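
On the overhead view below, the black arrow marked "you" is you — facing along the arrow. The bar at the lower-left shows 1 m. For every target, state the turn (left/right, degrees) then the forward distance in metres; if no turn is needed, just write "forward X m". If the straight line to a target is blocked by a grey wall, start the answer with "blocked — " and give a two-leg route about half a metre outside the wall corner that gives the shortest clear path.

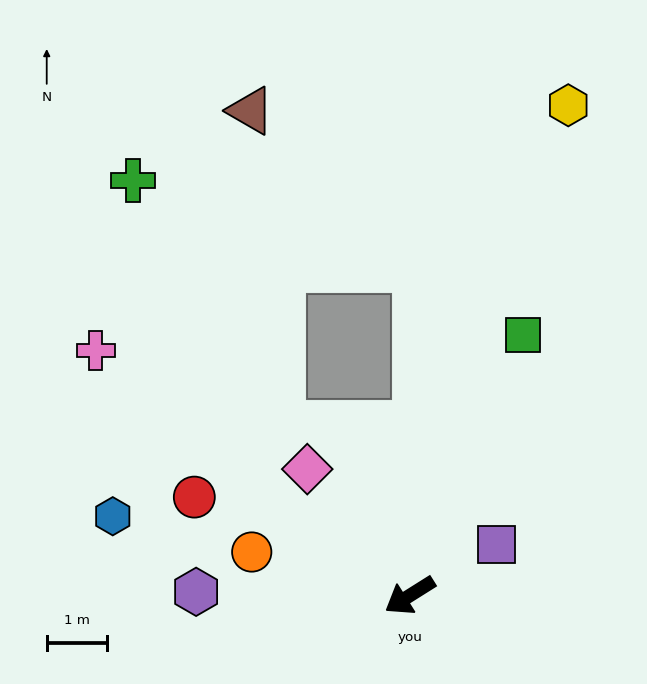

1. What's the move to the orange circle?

turn right 48°, forward 2.7 m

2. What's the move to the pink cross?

turn right 70°, forward 6.7 m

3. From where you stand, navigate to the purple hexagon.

turn right 33°, forward 3.6 m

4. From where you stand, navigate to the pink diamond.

turn right 83°, forward 2.7 m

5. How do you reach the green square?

turn right 146°, forward 4.7 m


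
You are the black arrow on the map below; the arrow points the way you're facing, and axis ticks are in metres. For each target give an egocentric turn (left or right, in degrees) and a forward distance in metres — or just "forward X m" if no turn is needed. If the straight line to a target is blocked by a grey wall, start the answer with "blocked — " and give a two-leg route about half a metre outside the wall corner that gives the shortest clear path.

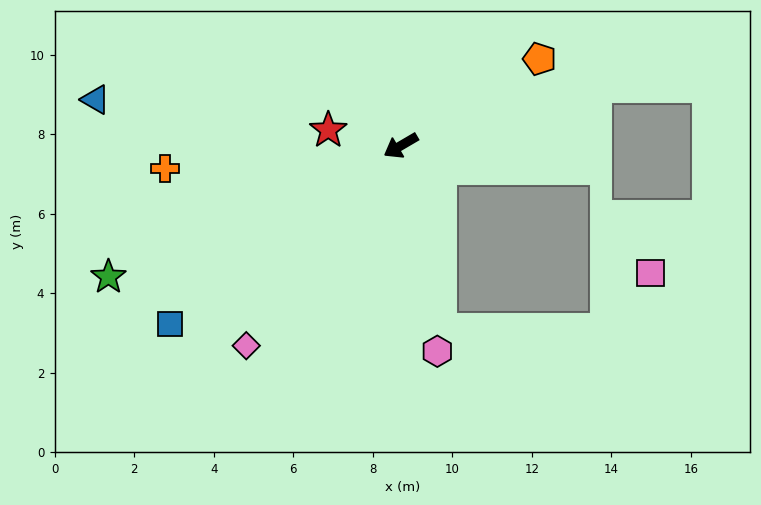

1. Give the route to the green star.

turn right 6°, forward 8.1 m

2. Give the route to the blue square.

turn left 7°, forward 7.3 m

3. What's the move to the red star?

turn right 43°, forward 1.9 m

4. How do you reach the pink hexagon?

turn left 70°, forward 5.3 m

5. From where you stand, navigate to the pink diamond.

turn left 22°, forward 6.4 m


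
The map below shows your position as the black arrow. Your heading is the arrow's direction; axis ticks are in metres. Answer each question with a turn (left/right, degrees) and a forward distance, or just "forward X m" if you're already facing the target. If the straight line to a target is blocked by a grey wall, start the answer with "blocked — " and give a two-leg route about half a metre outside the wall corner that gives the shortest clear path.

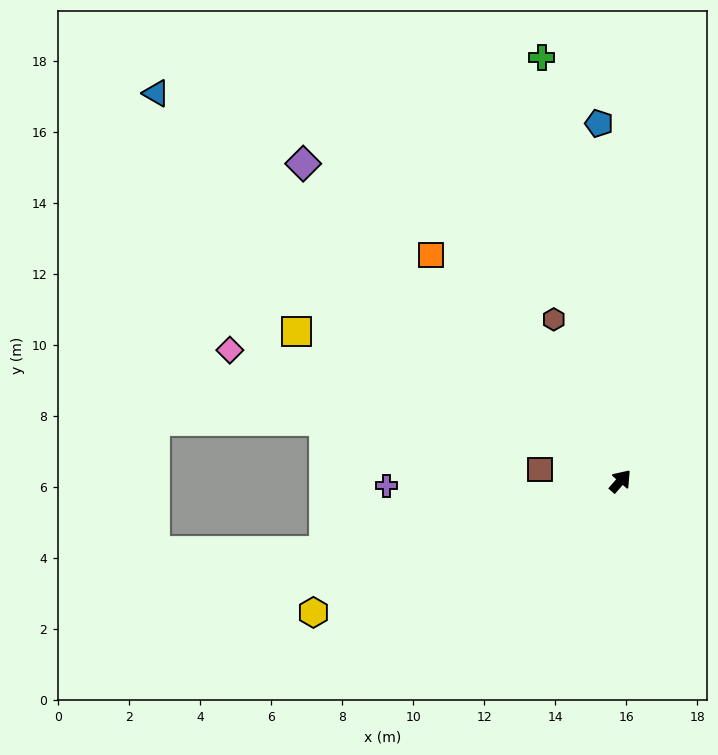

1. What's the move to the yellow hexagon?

turn left 154°, forward 9.4 m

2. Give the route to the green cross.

turn left 52°, forward 12.1 m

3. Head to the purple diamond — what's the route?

turn left 86°, forward 12.6 m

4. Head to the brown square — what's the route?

turn left 123°, forward 2.3 m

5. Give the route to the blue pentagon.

turn left 45°, forward 10.1 m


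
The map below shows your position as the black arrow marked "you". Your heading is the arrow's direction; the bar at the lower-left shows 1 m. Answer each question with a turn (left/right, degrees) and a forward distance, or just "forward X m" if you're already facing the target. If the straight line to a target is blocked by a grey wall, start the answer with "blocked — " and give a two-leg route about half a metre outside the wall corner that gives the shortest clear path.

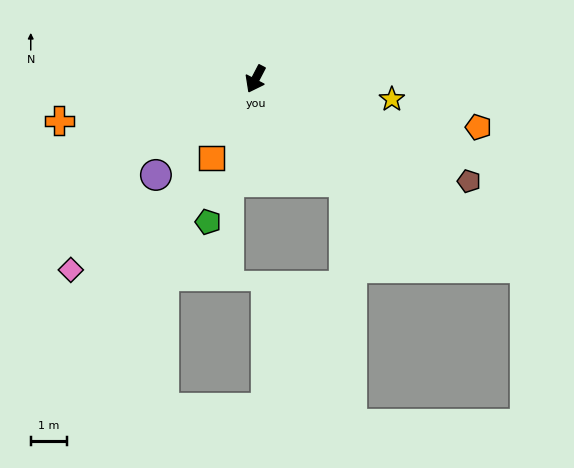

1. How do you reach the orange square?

forward 2.5 m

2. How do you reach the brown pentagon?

turn left 92°, forward 6.5 m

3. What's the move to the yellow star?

turn left 109°, forward 3.8 m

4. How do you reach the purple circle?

turn right 19°, forward 3.8 m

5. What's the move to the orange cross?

turn right 50°, forward 5.5 m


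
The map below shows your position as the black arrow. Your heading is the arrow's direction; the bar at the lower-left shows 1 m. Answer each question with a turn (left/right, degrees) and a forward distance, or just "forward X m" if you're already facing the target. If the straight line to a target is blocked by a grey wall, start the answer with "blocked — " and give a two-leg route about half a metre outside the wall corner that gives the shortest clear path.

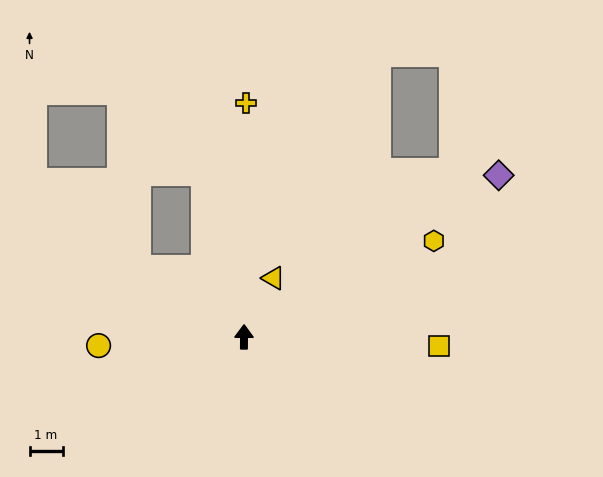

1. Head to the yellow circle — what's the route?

turn left 94°, forward 4.4 m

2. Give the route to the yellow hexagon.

turn right 63°, forward 6.4 m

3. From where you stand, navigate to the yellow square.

turn right 92°, forward 5.9 m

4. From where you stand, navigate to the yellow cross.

forward 7.1 m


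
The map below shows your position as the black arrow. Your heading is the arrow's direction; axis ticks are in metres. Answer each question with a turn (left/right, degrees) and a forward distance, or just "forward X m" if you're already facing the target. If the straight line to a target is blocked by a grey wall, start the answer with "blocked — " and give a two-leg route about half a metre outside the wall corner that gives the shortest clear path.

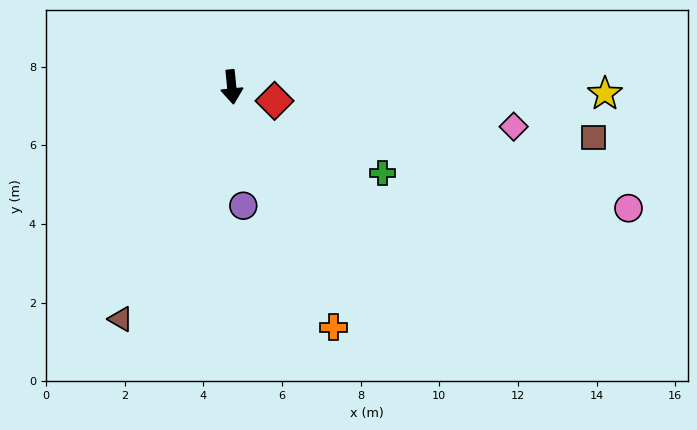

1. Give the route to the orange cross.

turn left 17°, forward 6.6 m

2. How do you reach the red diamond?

turn left 66°, forward 1.1 m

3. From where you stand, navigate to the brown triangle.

turn right 31°, forward 6.5 m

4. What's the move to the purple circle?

forward 3.0 m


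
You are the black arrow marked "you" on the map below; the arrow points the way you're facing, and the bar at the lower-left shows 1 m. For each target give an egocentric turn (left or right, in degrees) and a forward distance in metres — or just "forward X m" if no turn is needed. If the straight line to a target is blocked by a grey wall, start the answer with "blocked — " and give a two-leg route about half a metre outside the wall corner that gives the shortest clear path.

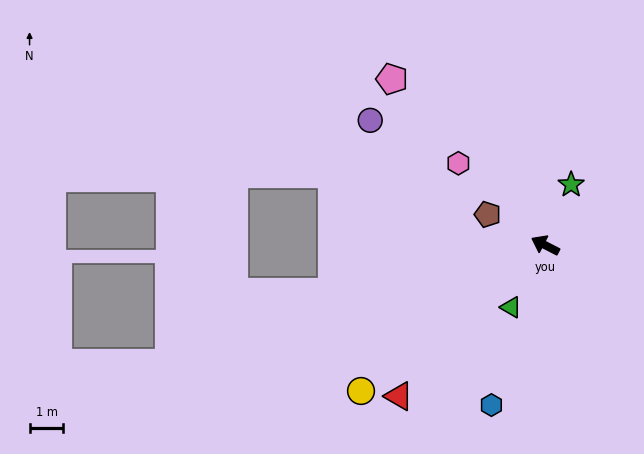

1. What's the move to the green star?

turn right 86°, forward 1.9 m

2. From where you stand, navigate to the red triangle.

turn left 73°, forward 6.2 m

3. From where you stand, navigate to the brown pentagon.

forward 1.9 m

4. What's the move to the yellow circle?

turn left 66°, forward 6.9 m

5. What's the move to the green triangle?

turn left 88°, forward 2.1 m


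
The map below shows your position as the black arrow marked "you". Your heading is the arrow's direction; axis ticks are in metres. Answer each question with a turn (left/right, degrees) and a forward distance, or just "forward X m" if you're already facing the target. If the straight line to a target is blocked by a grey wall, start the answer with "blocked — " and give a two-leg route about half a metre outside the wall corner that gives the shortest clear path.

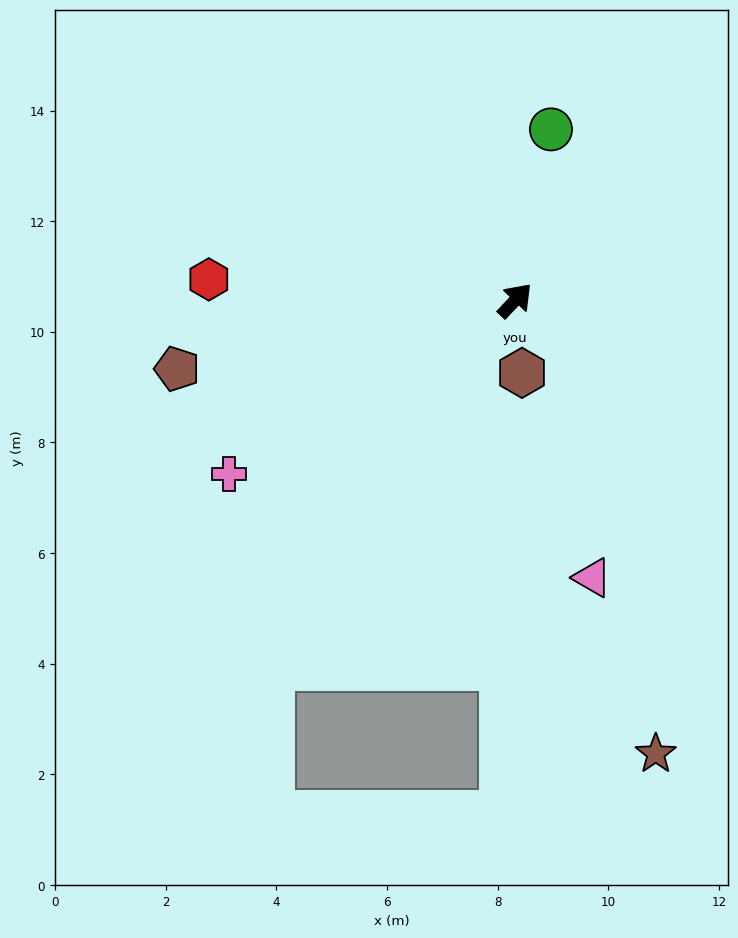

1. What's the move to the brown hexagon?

turn right 131°, forward 1.3 m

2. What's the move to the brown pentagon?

turn left 145°, forward 6.2 m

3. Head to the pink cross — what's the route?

turn left 165°, forward 6.1 m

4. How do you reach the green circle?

turn left 32°, forward 3.2 m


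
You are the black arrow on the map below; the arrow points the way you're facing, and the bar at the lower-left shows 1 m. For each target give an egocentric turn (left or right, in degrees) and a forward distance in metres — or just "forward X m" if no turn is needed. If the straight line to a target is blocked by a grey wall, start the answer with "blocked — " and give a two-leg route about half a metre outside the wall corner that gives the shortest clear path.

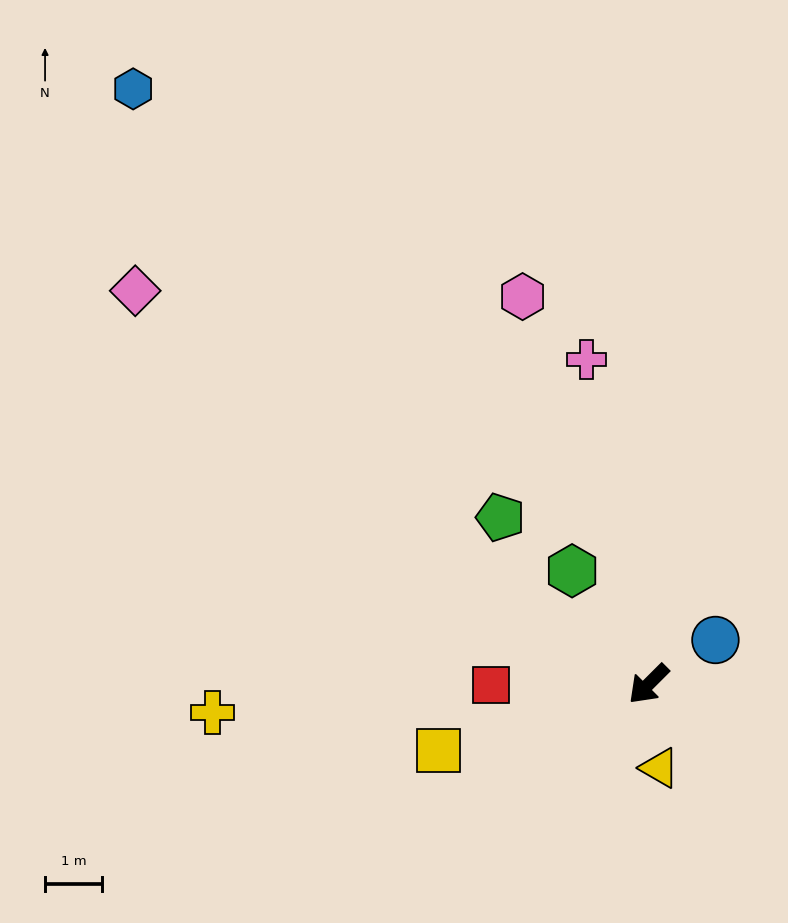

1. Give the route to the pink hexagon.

turn right 117°, forward 7.1 m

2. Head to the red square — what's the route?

turn right 45°, forward 2.7 m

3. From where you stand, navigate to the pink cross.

turn right 124°, forward 5.8 m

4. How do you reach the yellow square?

turn right 28°, forward 3.8 m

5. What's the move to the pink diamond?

turn right 82°, forward 11.3 m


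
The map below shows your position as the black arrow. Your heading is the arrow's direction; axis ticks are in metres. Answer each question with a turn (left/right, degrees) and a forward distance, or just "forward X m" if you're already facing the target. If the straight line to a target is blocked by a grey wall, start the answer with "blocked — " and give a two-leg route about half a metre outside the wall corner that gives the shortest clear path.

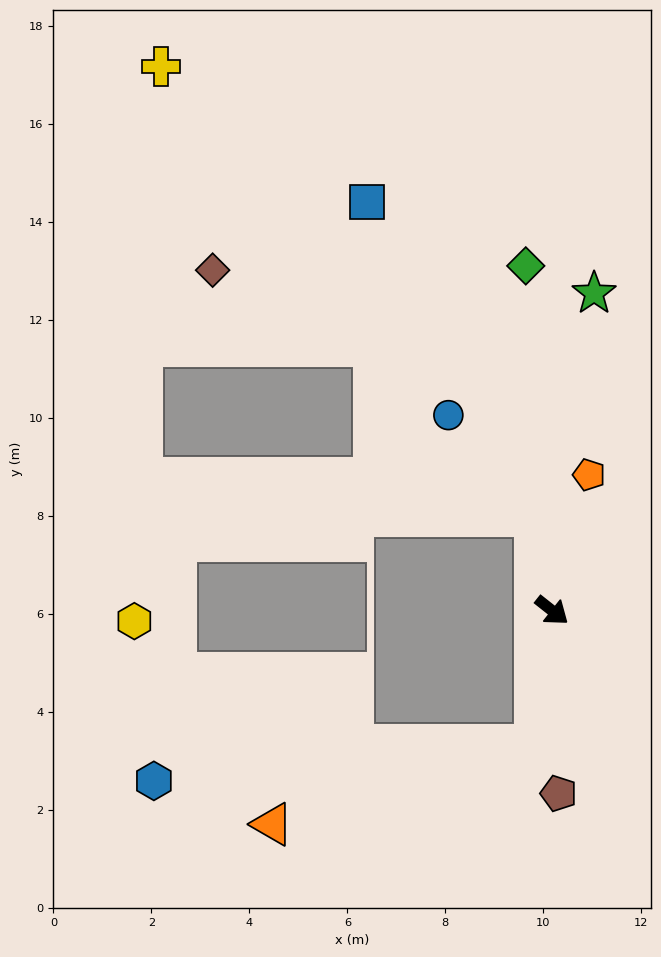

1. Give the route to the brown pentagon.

turn right 50°, forward 3.7 m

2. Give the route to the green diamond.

turn left 133°, forward 7.1 m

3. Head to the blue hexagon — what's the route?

blocked — turn right 59°, forward 2.8 m, then turn right 77°, forward 7.8 m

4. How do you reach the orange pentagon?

turn left 113°, forward 2.9 m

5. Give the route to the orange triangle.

blocked — turn right 59°, forward 2.8 m, then turn right 66°, forward 5.6 m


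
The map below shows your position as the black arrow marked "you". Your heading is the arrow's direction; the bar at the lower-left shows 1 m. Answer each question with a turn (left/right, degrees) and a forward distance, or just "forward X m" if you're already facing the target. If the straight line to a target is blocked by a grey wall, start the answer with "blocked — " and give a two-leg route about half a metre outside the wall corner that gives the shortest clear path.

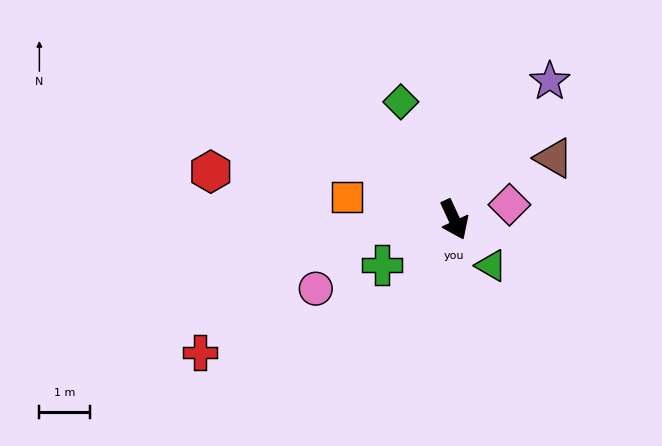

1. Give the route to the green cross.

turn right 83°, forward 1.7 m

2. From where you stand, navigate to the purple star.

turn left 121°, forward 3.3 m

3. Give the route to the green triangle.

turn left 14°, forward 1.2 m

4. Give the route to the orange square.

turn right 127°, forward 2.2 m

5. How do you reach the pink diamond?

turn left 80°, forward 1.1 m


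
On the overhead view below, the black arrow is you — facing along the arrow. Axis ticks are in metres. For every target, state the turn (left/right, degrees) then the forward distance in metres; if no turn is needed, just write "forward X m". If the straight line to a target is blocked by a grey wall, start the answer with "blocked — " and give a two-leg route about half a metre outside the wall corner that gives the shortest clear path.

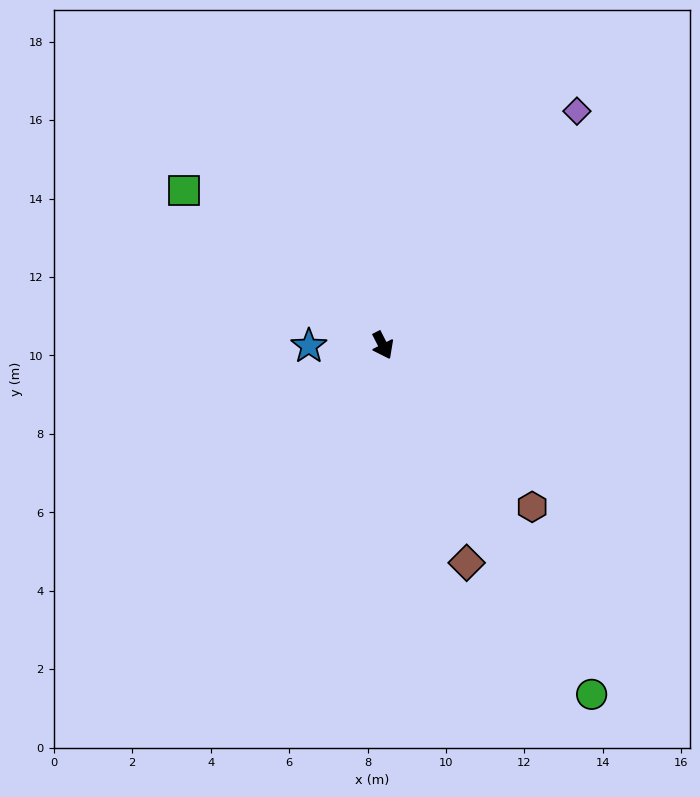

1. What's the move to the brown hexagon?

turn left 16°, forward 5.6 m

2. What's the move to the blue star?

turn right 116°, forward 1.9 m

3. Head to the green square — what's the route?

turn right 155°, forward 6.4 m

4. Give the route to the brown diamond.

turn right 6°, forward 5.9 m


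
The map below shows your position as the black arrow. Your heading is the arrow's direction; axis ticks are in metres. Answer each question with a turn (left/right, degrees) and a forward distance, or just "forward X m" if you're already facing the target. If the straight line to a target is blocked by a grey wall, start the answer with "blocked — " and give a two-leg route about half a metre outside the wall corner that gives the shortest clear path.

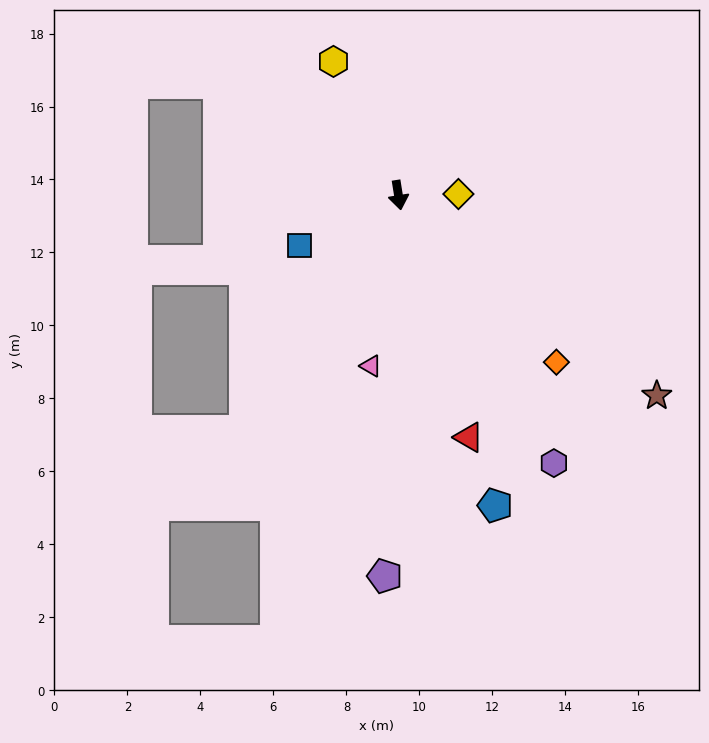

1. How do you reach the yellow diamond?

turn left 82°, forward 1.6 m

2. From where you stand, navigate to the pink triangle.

turn right 18°, forward 4.7 m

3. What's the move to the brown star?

turn left 43°, forward 9.0 m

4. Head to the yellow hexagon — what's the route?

turn right 163°, forward 4.1 m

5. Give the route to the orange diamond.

turn left 34°, forward 6.3 m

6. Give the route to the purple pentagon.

turn right 11°, forward 10.4 m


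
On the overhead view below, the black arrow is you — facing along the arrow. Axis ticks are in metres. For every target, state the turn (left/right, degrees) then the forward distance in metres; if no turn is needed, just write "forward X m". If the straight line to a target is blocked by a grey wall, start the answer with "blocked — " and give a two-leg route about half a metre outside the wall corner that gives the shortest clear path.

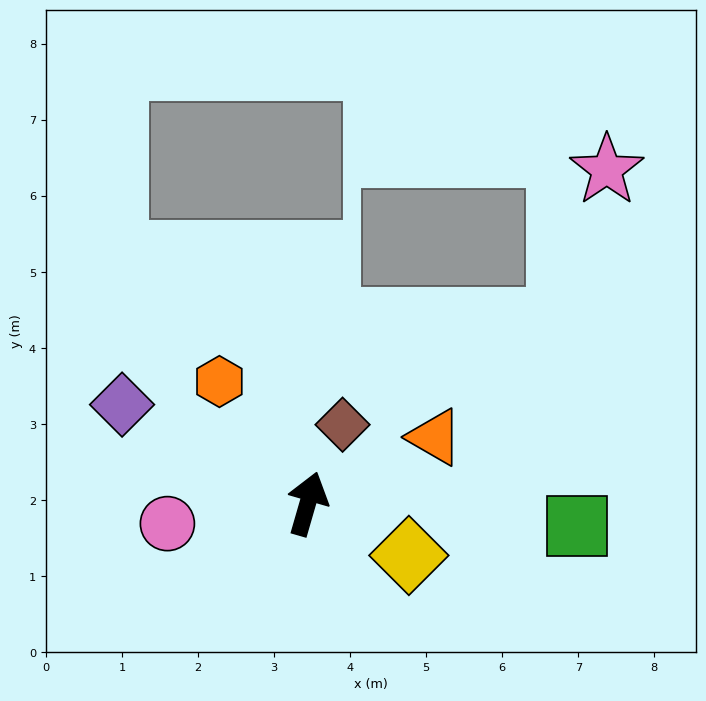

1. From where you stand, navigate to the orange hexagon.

turn left 52°, forward 2.0 m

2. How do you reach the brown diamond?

turn right 8°, forward 1.1 m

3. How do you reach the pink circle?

turn left 114°, forward 1.9 m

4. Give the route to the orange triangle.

turn right 46°, forward 1.9 m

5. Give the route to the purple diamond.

turn left 78°, forward 2.8 m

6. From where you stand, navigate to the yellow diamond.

turn right 101°, forward 1.5 m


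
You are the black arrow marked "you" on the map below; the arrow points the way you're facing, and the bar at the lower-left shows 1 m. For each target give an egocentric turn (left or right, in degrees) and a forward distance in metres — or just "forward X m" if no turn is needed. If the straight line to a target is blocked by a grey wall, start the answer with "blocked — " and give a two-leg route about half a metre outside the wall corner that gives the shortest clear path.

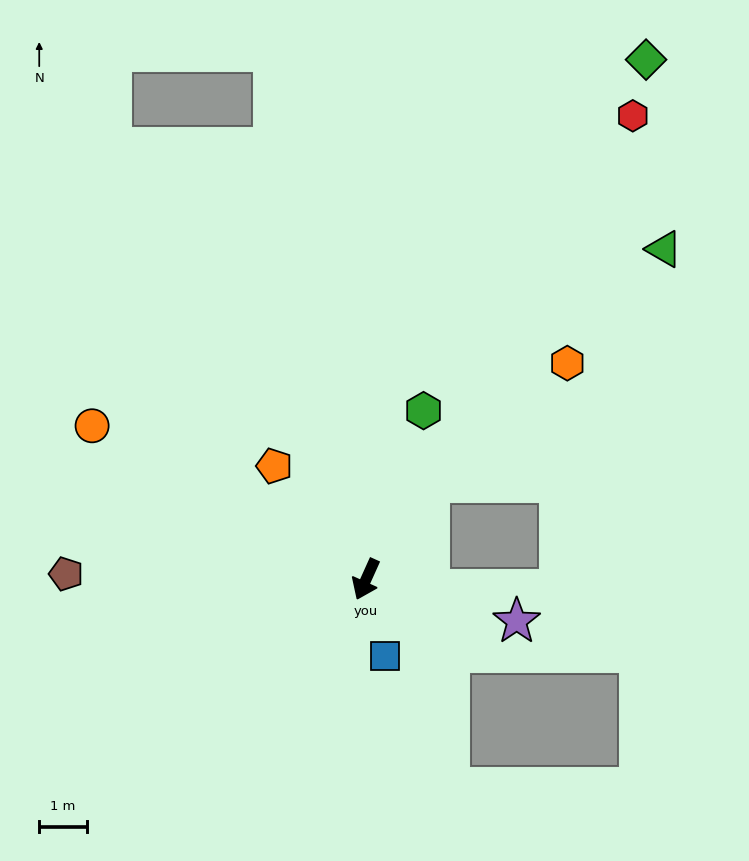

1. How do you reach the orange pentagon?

turn right 117°, forward 3.0 m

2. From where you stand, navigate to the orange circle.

turn right 95°, forward 6.6 m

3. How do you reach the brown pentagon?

turn right 67°, forward 6.3 m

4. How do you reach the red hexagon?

turn left 174°, forward 11.2 m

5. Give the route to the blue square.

turn left 38°, forward 1.6 m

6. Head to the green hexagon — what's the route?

turn right 175°, forward 3.7 m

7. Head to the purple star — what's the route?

turn left 99°, forward 3.3 m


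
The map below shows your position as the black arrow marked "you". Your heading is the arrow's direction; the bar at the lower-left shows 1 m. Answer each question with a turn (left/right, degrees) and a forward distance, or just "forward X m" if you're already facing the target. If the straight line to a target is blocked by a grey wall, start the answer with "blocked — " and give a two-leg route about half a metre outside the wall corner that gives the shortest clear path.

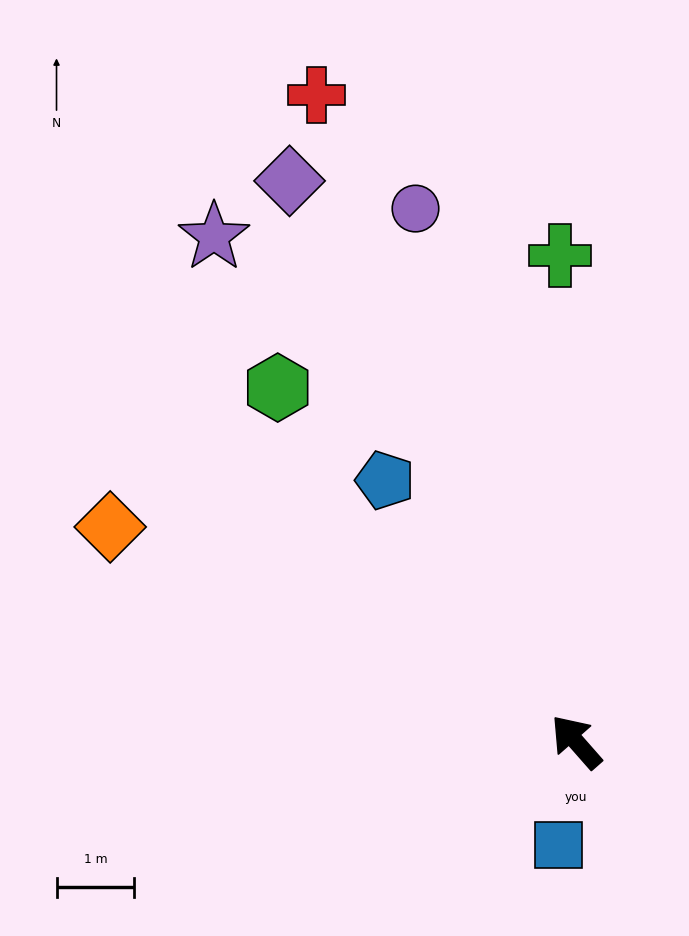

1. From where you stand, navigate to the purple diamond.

turn right 14°, forward 8.1 m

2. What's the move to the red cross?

turn right 19°, forward 9.0 m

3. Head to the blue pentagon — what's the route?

turn right 5°, forward 4.2 m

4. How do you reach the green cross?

turn right 39°, forward 6.3 m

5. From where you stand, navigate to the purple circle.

turn right 25°, forward 7.2 m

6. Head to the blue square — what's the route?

turn left 129°, forward 1.3 m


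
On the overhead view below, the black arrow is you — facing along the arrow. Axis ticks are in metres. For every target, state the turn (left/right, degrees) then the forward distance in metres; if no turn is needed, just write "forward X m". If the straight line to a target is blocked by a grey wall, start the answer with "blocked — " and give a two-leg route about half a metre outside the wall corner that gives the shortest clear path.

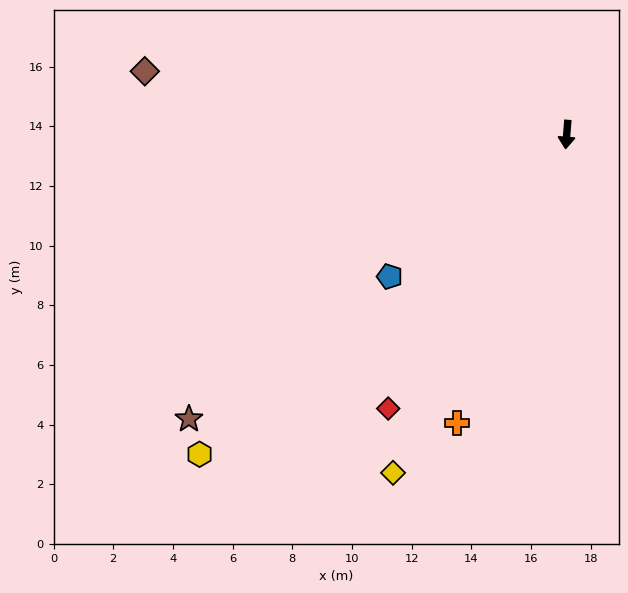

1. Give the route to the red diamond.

turn right 29°, forward 11.0 m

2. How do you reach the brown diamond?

turn right 94°, forward 14.3 m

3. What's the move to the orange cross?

turn right 16°, forward 10.4 m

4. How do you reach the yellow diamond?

turn right 23°, forward 12.7 m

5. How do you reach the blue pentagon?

turn right 47°, forward 7.6 m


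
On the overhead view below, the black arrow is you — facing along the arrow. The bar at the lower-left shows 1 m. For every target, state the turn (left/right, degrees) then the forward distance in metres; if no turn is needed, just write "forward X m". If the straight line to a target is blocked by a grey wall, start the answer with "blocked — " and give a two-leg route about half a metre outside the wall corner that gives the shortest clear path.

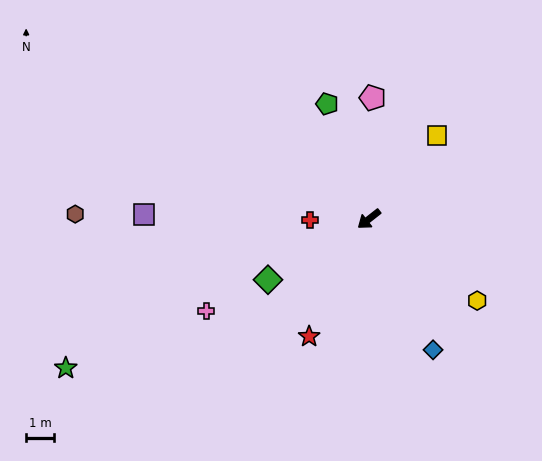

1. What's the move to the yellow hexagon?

turn left 105°, forward 4.8 m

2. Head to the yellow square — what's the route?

turn right 167°, forward 3.8 m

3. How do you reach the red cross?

turn right 37°, forward 2.1 m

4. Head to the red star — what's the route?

turn left 25°, forward 4.7 m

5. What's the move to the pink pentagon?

turn right 130°, forward 4.3 m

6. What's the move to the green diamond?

turn right 7°, forward 4.2 m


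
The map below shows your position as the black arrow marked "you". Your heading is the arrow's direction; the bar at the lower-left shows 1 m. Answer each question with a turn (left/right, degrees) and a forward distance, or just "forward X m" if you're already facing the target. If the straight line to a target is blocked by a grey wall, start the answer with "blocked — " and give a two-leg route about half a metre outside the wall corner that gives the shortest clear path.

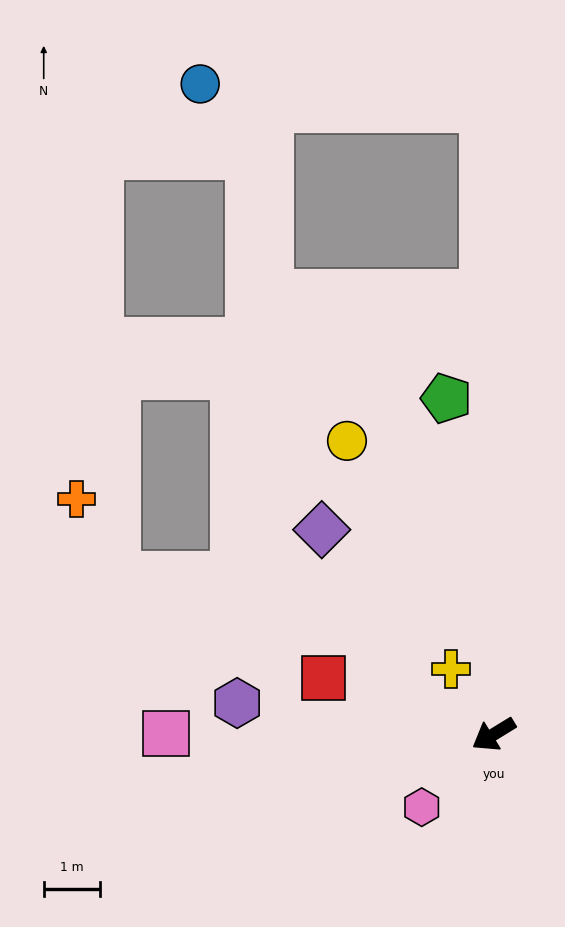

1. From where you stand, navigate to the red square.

turn right 50°, forward 3.2 m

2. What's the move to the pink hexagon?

turn left 14°, forward 1.8 m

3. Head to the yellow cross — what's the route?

turn right 88°, forward 1.4 m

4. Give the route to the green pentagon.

turn right 114°, forward 6.0 m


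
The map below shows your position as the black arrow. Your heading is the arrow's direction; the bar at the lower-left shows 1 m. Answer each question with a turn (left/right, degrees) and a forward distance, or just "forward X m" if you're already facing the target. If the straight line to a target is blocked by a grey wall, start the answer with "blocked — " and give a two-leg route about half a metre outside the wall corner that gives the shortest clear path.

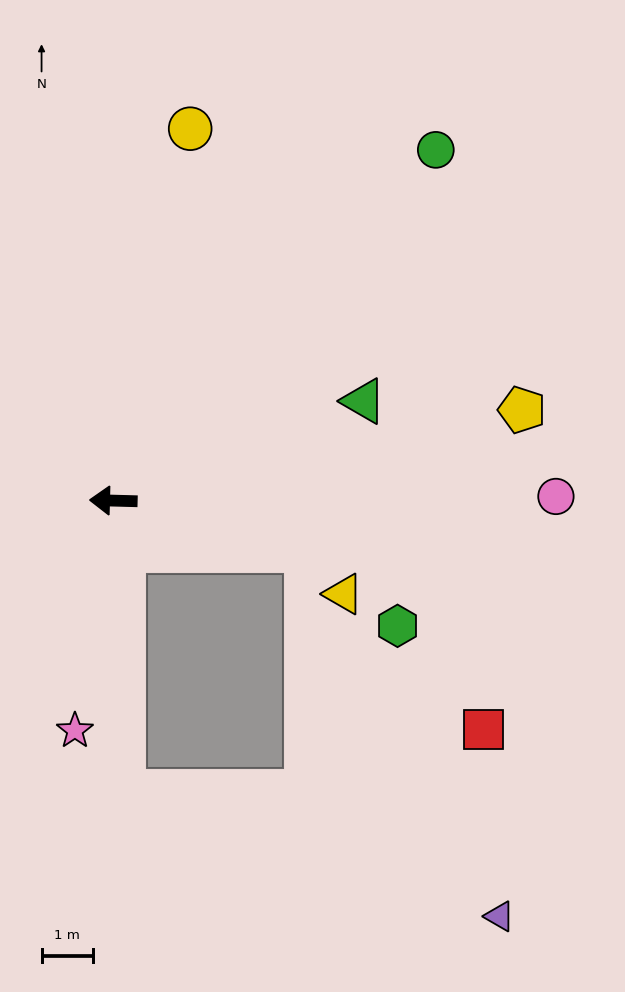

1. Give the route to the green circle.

turn right 131°, forward 9.3 m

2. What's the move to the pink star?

turn left 82°, forward 4.5 m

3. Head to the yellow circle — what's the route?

turn right 100°, forward 7.4 m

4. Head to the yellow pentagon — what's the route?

turn right 166°, forward 8.1 m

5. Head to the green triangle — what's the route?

turn right 157°, forward 5.2 m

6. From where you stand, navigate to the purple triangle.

blocked — turn left 94°, forward 5.7 m, then turn left 69°, forward 7.7 m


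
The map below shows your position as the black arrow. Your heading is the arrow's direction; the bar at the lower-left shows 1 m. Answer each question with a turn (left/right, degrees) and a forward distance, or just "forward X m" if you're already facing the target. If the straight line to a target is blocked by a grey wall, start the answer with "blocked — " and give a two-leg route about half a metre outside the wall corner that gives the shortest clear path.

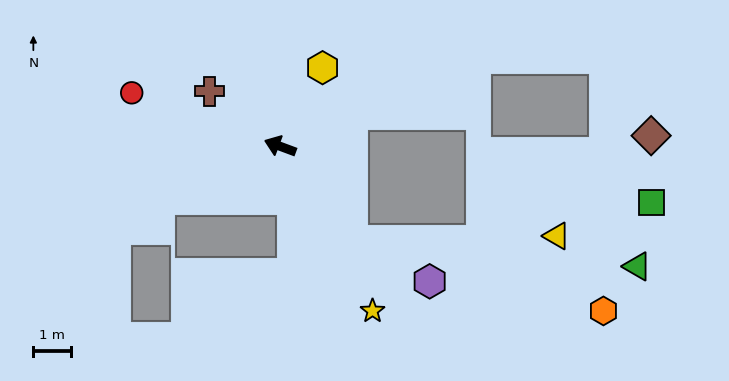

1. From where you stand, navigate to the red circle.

forward 4.2 m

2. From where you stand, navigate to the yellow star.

turn left 140°, forward 5.0 m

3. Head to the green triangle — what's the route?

blocked — turn left 148°, forward 3.2 m, then turn left 47°, forward 7.6 m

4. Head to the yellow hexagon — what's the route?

turn right 98°, forward 2.4 m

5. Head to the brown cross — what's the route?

turn right 17°, forward 2.4 m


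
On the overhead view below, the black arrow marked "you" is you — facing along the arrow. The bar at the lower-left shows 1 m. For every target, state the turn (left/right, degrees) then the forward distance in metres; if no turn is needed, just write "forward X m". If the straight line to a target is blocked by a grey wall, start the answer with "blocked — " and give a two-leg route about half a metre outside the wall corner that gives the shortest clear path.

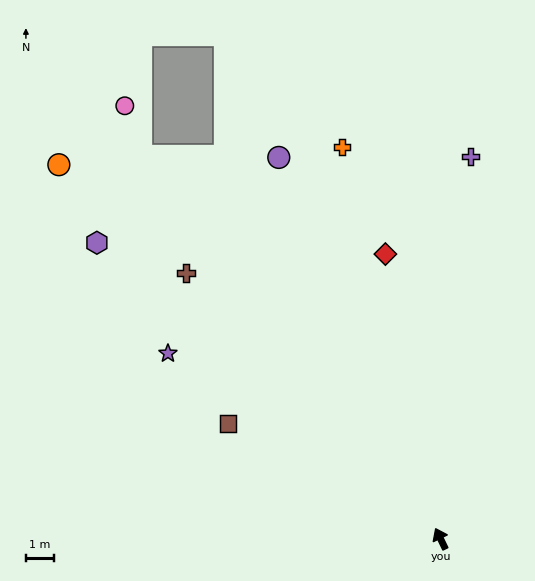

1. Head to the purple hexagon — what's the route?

turn left 23°, forward 16.0 m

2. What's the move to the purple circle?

turn right 3°, forward 14.6 m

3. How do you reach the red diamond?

turn right 15°, forward 10.2 m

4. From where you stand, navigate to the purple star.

turn left 30°, forward 11.6 m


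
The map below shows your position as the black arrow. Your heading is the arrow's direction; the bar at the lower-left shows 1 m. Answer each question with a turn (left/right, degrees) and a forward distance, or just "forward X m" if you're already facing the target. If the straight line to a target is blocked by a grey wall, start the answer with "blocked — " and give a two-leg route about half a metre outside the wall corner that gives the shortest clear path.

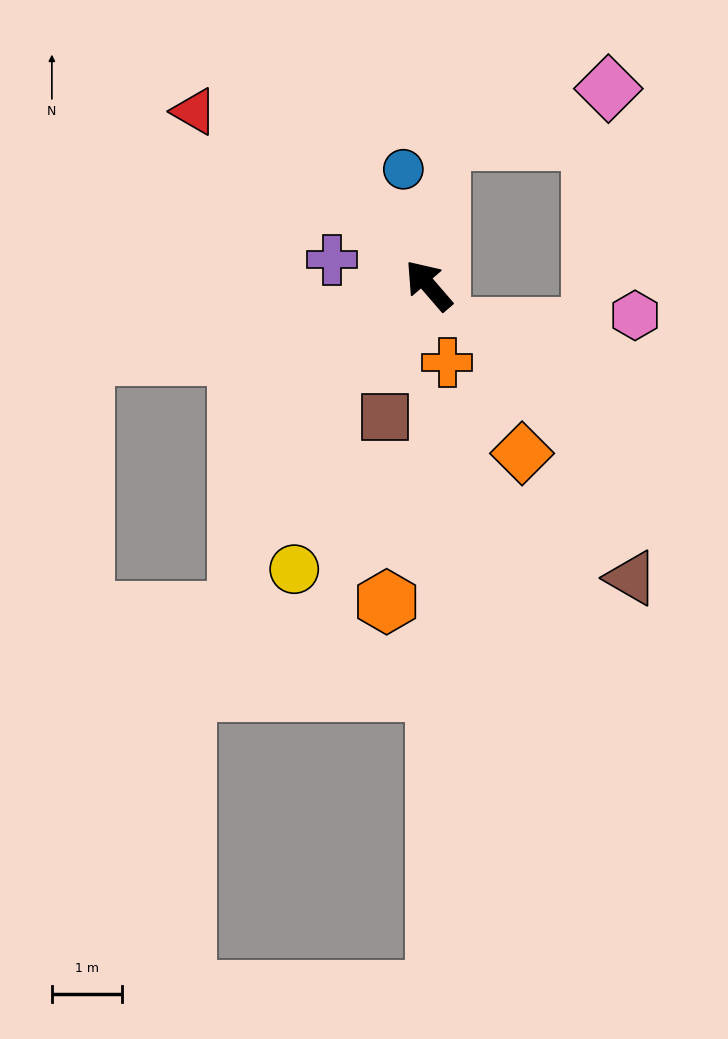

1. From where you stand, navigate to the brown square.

turn left 121°, forward 2.0 m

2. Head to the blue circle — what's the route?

turn right 29°, forward 1.7 m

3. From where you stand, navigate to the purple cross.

turn left 34°, forward 1.4 m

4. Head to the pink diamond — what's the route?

blocked — turn right 46°, forward 2.1 m, then turn right 68°, forward 2.5 m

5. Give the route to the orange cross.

turn left 153°, forward 1.1 m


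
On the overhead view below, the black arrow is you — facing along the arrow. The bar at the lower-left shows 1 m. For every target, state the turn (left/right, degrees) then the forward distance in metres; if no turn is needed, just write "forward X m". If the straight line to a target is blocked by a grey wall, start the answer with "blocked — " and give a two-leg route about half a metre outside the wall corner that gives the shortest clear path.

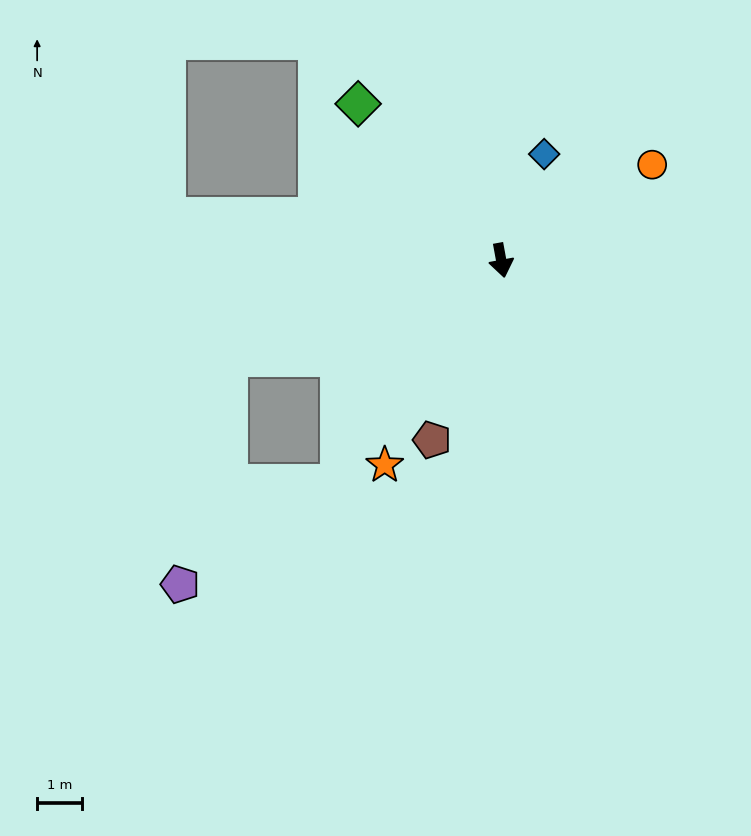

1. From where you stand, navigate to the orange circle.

turn left 112°, forward 4.0 m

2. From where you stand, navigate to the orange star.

turn right 40°, forward 5.3 m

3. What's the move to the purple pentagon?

blocked — turn right 81°, forward 6.5 m, then turn left 58°, forward 5.2 m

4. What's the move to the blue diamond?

turn left 148°, forward 2.6 m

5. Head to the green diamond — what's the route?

turn right 148°, forward 4.8 m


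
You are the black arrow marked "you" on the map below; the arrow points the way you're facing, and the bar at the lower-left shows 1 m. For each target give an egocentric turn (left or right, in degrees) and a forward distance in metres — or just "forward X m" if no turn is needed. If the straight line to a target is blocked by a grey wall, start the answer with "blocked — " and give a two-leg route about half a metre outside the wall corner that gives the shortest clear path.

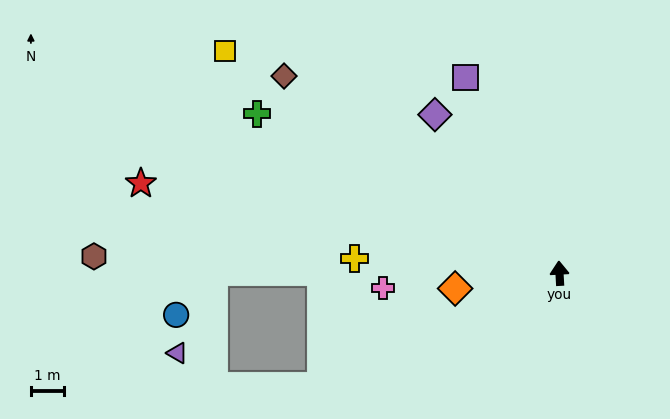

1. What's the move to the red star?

turn left 75°, forward 12.9 m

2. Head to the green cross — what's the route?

turn left 59°, forward 10.3 m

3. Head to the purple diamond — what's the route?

turn left 35°, forward 6.1 m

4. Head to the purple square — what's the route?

turn left 22°, forward 6.5 m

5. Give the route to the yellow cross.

turn left 83°, forward 6.2 m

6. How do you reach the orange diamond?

turn left 95°, forward 3.2 m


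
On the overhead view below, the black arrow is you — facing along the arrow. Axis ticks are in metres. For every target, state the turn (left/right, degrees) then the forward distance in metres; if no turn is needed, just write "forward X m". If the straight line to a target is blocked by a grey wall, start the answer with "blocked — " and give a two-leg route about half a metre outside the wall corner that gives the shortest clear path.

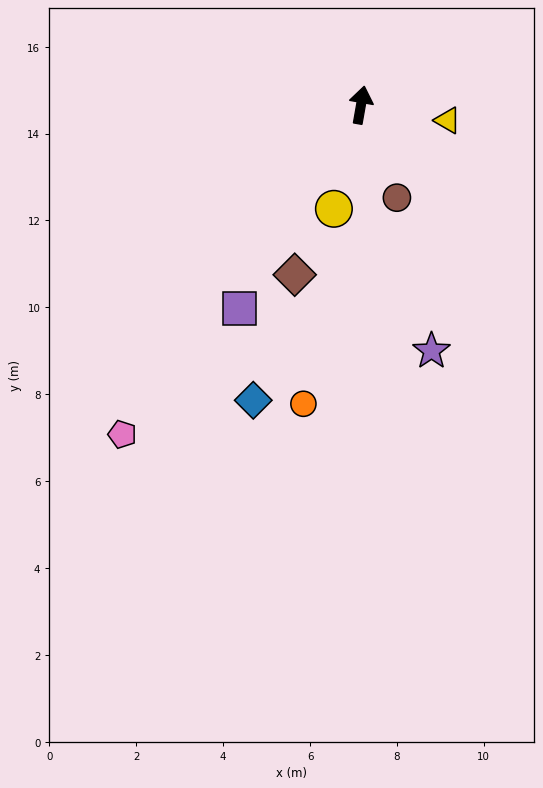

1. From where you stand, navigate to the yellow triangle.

turn right 90°, forward 2.0 m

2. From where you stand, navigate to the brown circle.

turn right 149°, forward 2.3 m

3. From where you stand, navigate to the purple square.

turn left 159°, forward 5.5 m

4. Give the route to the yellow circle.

turn left 175°, forward 2.5 m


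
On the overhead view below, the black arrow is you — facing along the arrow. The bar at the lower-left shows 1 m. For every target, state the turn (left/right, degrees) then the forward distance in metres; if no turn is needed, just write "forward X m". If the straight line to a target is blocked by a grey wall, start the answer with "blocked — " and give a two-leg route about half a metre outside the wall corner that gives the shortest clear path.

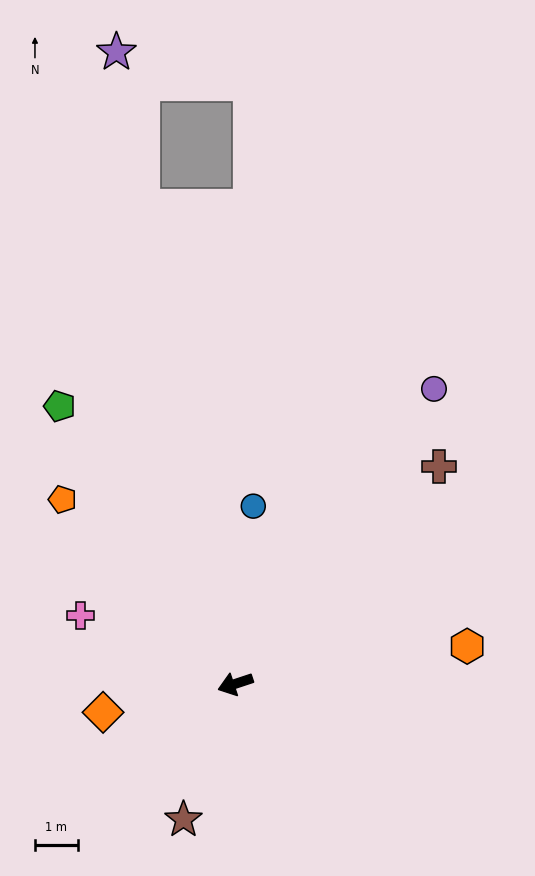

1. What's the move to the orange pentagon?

turn right 65°, forward 5.9 m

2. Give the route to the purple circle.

turn right 142°, forward 8.3 m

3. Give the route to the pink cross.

turn right 42°, forward 3.9 m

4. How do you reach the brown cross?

turn right 151°, forward 6.9 m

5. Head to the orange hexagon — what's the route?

turn left 171°, forward 5.5 m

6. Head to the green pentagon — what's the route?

turn right 76°, forward 7.7 m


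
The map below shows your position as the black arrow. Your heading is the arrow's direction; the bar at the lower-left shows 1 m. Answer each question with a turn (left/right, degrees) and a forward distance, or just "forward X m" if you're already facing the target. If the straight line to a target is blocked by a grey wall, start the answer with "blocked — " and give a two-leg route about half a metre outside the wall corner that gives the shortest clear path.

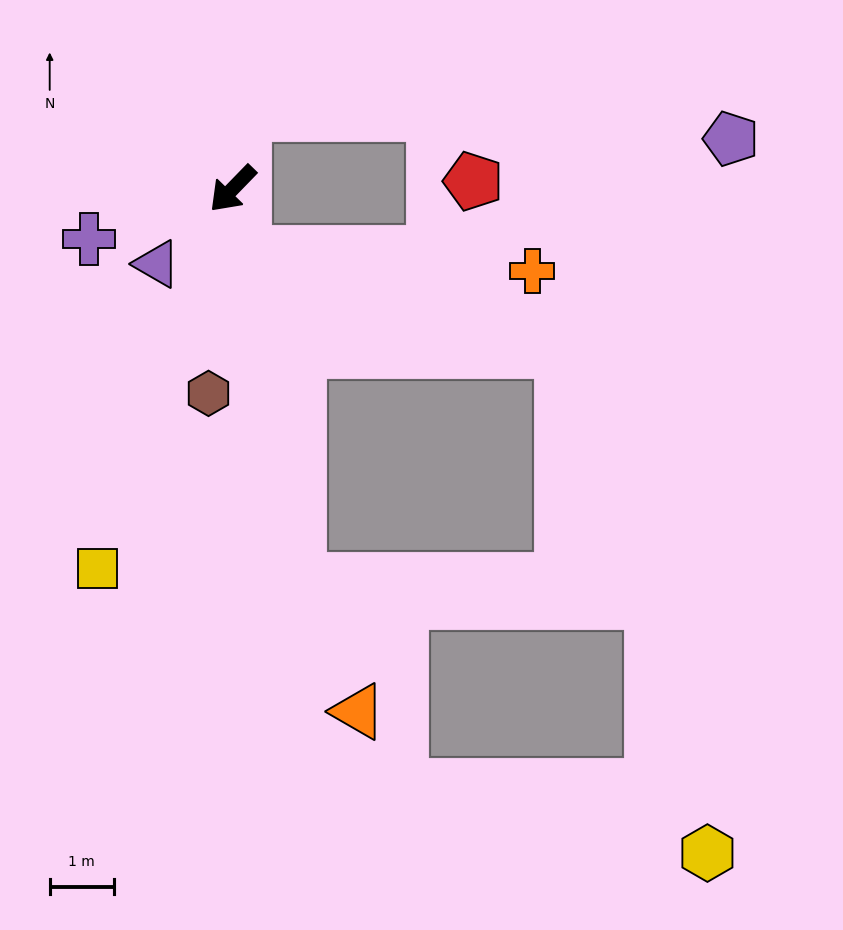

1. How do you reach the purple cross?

turn right 27°, forward 2.4 m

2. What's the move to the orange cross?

blocked — turn left 54°, forward 1.0 m, then turn left 77°, forward 4.5 m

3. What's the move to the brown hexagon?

turn left 37°, forward 3.2 m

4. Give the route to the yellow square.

turn left 25°, forward 6.3 m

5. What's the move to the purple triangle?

forward 1.7 m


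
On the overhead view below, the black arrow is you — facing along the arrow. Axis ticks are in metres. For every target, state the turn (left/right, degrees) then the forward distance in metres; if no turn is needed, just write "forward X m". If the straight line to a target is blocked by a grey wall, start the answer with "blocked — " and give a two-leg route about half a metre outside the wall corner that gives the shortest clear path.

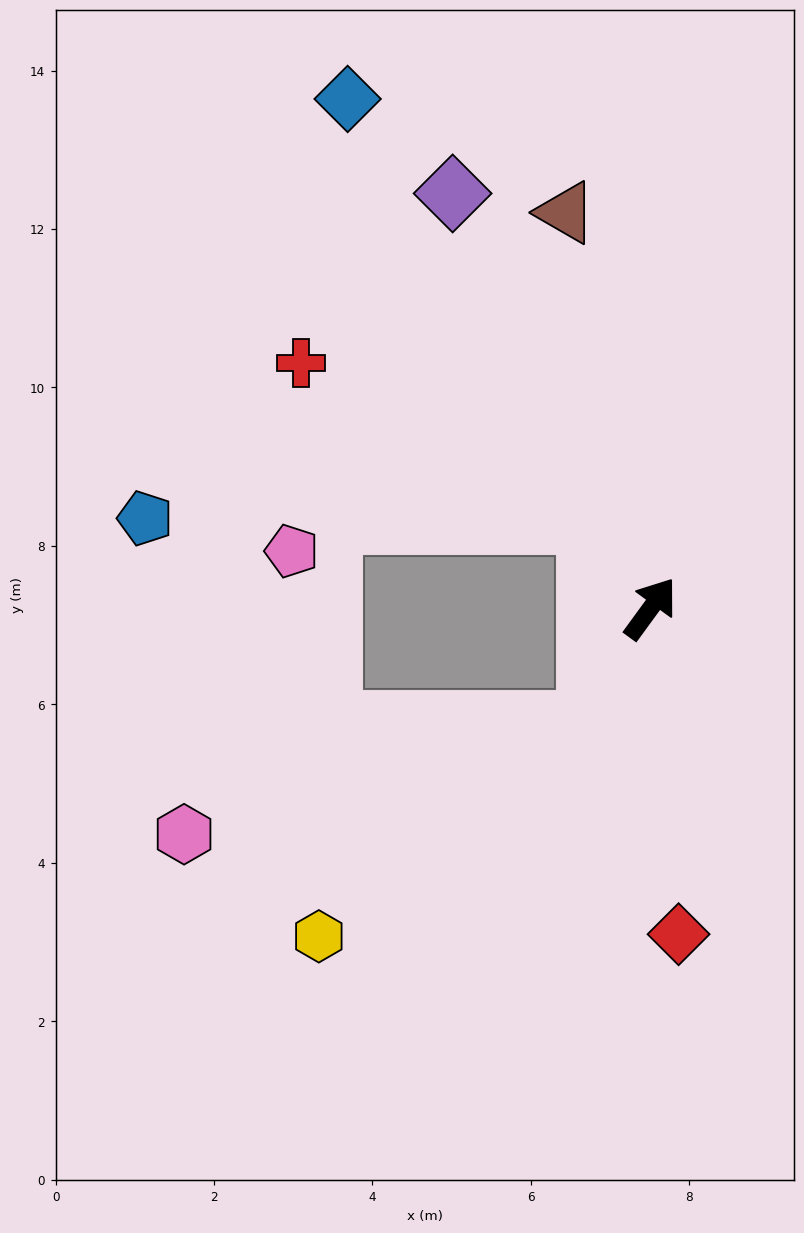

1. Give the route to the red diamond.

turn right 139°, forward 4.1 m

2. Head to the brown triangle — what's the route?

turn left 48°, forward 5.1 m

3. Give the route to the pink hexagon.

blocked — turn right 171°, forward 1.7 m, then turn right 48°, forward 5.3 m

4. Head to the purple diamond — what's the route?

turn left 62°, forward 5.8 m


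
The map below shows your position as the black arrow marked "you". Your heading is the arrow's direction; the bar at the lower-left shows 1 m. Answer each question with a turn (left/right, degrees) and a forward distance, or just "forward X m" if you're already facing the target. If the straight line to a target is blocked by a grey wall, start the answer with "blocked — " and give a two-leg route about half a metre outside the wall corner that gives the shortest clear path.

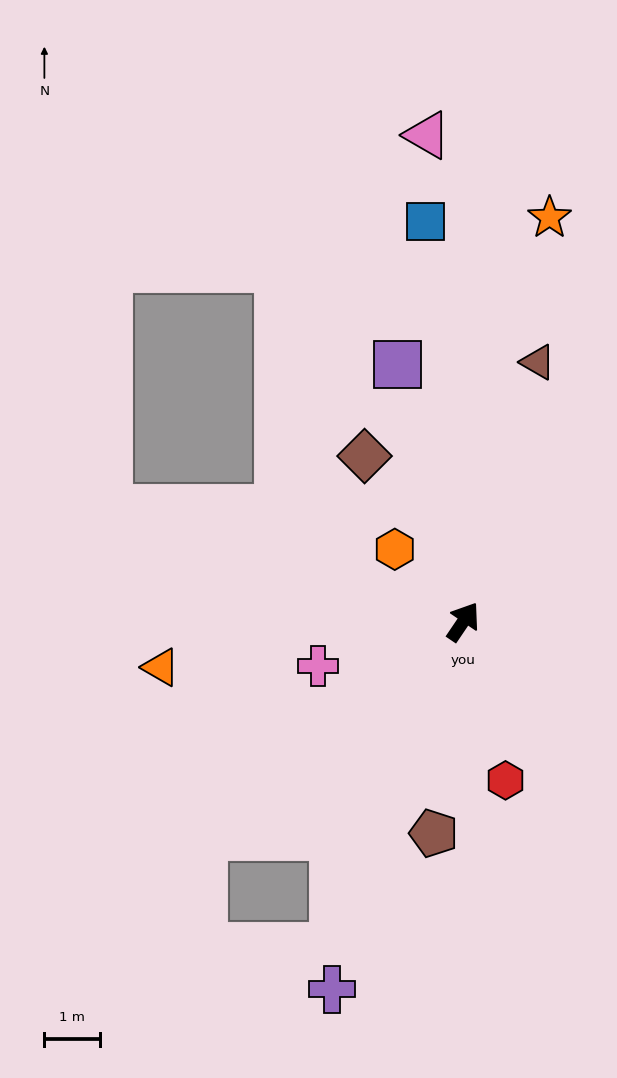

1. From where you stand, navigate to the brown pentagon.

turn right 154°, forward 3.8 m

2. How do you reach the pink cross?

turn left 141°, forward 2.7 m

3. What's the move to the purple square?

turn left 48°, forward 4.7 m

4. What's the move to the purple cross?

turn right 166°, forward 7.0 m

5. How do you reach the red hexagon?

turn right 131°, forward 2.9 m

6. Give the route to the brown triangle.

turn left 18°, forward 4.8 m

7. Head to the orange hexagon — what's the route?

turn left 78°, forward 1.8 m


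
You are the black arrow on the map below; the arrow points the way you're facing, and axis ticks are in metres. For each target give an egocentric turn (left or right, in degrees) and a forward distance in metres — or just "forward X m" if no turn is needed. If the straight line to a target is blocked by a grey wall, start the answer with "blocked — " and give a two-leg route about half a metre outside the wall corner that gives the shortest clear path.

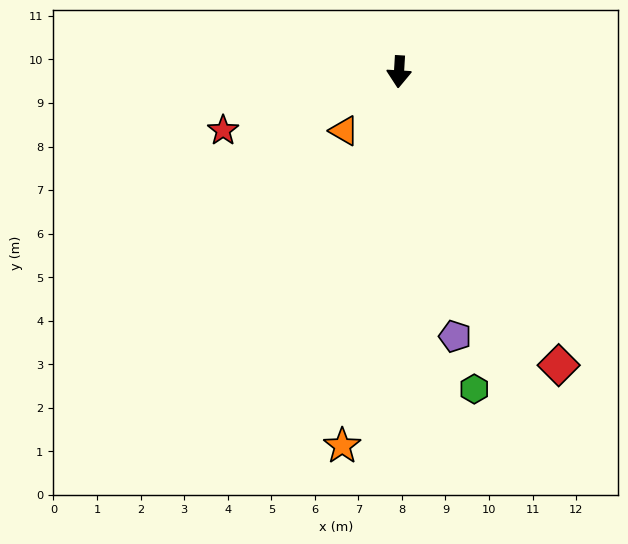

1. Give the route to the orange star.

turn right 5°, forward 8.7 m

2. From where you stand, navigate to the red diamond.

turn left 32°, forward 7.7 m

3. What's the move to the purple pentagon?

turn left 15°, forward 6.2 m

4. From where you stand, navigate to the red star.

turn right 68°, forward 4.3 m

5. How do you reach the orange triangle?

turn right 40°, forward 1.9 m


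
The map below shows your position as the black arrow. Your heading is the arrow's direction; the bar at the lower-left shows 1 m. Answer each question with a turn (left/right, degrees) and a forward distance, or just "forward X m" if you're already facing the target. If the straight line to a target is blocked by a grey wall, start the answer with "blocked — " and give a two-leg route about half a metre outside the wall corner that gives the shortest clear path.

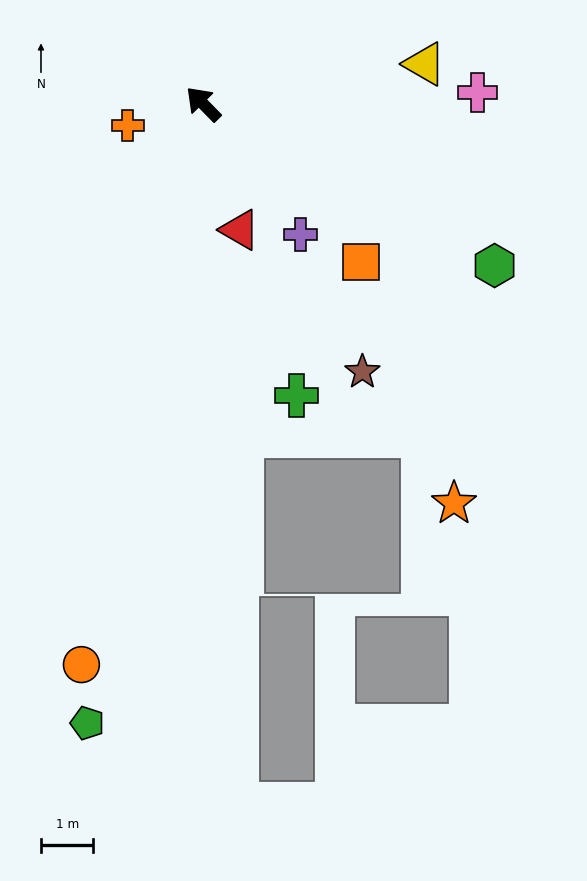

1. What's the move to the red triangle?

turn left 152°, forward 2.5 m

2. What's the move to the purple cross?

turn left 172°, forward 3.1 m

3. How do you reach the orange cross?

turn left 61°, forward 1.5 m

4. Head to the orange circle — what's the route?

turn left 123°, forward 11.0 m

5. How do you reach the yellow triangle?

turn right 124°, forward 4.3 m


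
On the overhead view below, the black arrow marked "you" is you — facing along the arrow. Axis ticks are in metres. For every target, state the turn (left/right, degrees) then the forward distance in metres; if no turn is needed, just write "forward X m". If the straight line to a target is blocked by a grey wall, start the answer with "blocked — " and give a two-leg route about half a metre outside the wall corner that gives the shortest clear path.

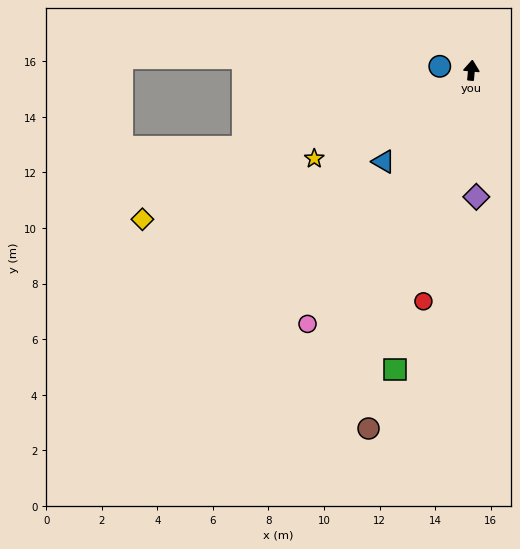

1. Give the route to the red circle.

turn left 174°, forward 8.5 m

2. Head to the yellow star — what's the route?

turn left 125°, forward 6.5 m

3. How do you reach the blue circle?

turn left 88°, forward 1.1 m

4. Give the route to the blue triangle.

turn left 141°, forward 4.6 m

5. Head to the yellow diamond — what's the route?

turn left 120°, forward 13.0 m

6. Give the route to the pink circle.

turn left 152°, forward 10.9 m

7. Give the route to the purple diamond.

turn right 173°, forward 4.6 m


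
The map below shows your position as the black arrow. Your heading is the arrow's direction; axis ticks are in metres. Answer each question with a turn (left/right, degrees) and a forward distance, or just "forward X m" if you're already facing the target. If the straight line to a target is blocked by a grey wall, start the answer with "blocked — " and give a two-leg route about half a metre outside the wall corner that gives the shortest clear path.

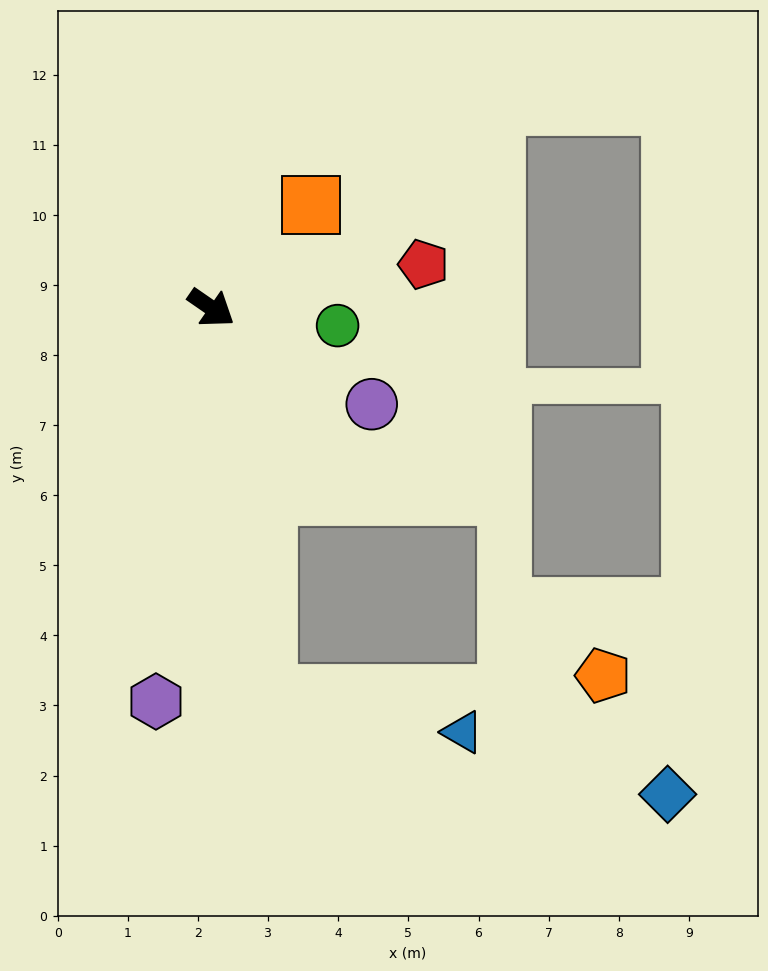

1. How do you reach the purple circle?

turn left 4°, forward 2.7 m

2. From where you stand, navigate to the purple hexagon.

turn right 63°, forward 5.7 m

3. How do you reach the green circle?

turn left 27°, forward 1.8 m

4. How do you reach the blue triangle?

blocked — turn right 47°, forward 5.6 m, then turn left 71°, forward 2.8 m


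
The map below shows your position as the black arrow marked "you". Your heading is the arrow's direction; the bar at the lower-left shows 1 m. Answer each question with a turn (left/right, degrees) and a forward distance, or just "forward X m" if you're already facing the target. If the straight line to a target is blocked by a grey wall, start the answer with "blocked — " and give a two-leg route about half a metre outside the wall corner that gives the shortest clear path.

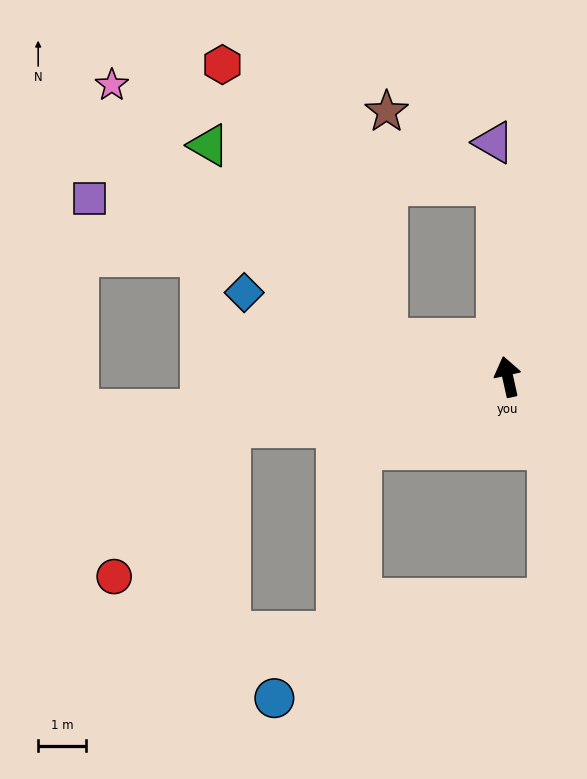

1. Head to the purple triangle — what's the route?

turn right 9°, forward 4.9 m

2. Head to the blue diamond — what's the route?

turn left 60°, forward 5.7 m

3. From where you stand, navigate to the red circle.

blocked — turn left 88°, forward 5.9 m, then turn left 41°, forward 3.9 m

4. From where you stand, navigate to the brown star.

blocked — turn right 9°, forward 4.0 m, then turn left 53°, forward 2.8 m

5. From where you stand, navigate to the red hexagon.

blocked — turn left 60°, forward 2.6 m, then turn right 41°, forward 6.6 m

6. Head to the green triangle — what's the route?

blocked — turn left 60°, forward 2.6 m, then turn right 30°, forward 5.5 m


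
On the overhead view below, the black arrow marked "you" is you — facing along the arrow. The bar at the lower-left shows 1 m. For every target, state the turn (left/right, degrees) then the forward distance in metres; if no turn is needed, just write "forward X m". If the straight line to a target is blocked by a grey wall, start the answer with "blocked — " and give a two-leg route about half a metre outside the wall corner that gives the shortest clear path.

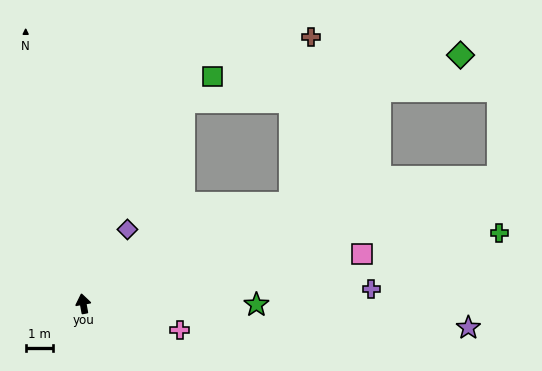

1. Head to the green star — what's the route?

turn right 101°, forward 6.4 m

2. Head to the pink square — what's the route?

turn right 90°, forward 10.5 m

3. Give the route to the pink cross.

turn right 116°, forward 3.7 m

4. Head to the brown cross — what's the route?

blocked — turn right 74°, forward 8.5 m, then turn left 56°, forward 6.2 m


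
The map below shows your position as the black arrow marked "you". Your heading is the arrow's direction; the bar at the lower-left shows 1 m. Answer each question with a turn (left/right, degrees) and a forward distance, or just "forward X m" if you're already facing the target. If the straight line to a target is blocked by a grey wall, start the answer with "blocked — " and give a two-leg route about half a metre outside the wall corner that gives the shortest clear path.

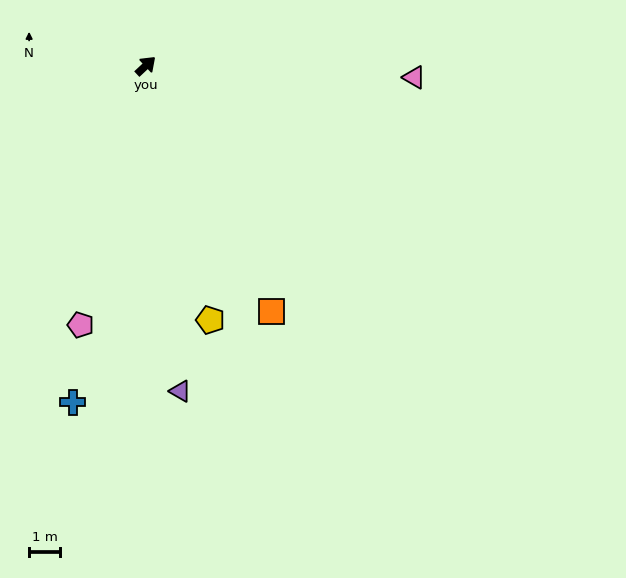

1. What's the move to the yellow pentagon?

turn right 119°, forward 8.5 m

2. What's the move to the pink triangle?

turn right 46°, forward 8.7 m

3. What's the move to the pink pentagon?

turn right 147°, forward 8.7 m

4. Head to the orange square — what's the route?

turn right 106°, forward 9.0 m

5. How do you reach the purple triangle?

turn right 127°, forward 10.7 m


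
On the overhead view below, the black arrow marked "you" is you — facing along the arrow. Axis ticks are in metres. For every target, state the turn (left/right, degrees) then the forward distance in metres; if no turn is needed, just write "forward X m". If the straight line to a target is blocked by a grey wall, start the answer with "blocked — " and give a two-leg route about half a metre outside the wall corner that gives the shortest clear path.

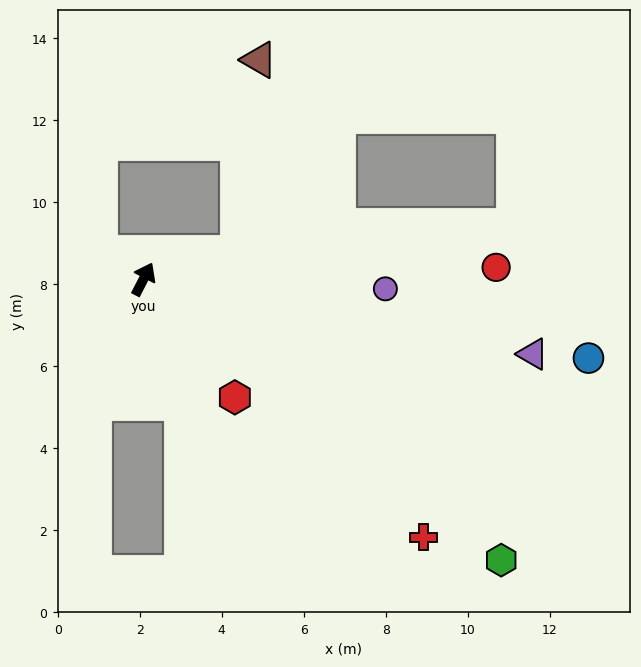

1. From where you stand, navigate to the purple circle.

turn right 65°, forward 5.9 m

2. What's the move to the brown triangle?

blocked — turn right 47°, forward 2.4 m, then turn left 68°, forward 4.7 m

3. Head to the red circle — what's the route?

turn right 61°, forward 8.6 m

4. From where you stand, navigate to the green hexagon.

turn right 101°, forward 11.1 m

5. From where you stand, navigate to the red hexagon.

turn right 115°, forward 3.6 m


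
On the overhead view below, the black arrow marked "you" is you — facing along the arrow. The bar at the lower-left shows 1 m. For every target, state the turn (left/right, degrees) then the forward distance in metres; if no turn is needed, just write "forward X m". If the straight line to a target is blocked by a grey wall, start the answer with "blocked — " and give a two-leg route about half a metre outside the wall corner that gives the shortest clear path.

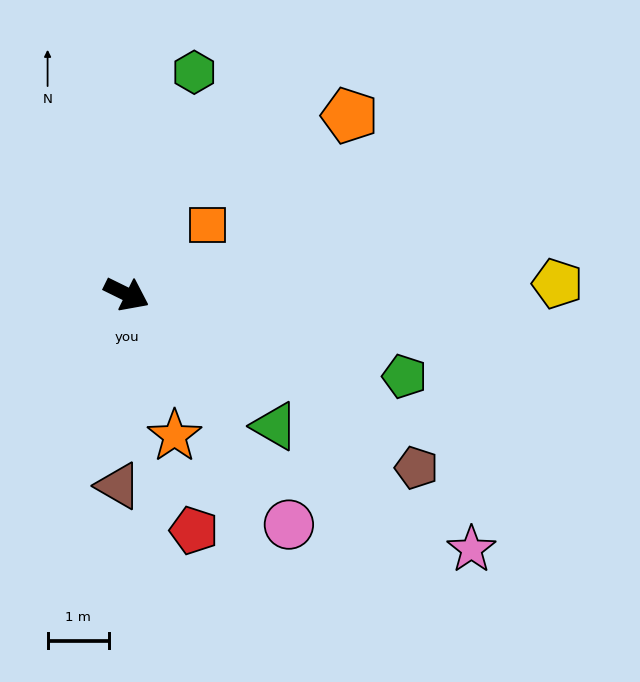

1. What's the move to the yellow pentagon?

turn left 28°, forward 7.0 m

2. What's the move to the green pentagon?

turn left 10°, forward 4.7 m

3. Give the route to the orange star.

turn right 45°, forward 2.4 m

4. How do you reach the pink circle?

turn right 29°, forward 4.6 m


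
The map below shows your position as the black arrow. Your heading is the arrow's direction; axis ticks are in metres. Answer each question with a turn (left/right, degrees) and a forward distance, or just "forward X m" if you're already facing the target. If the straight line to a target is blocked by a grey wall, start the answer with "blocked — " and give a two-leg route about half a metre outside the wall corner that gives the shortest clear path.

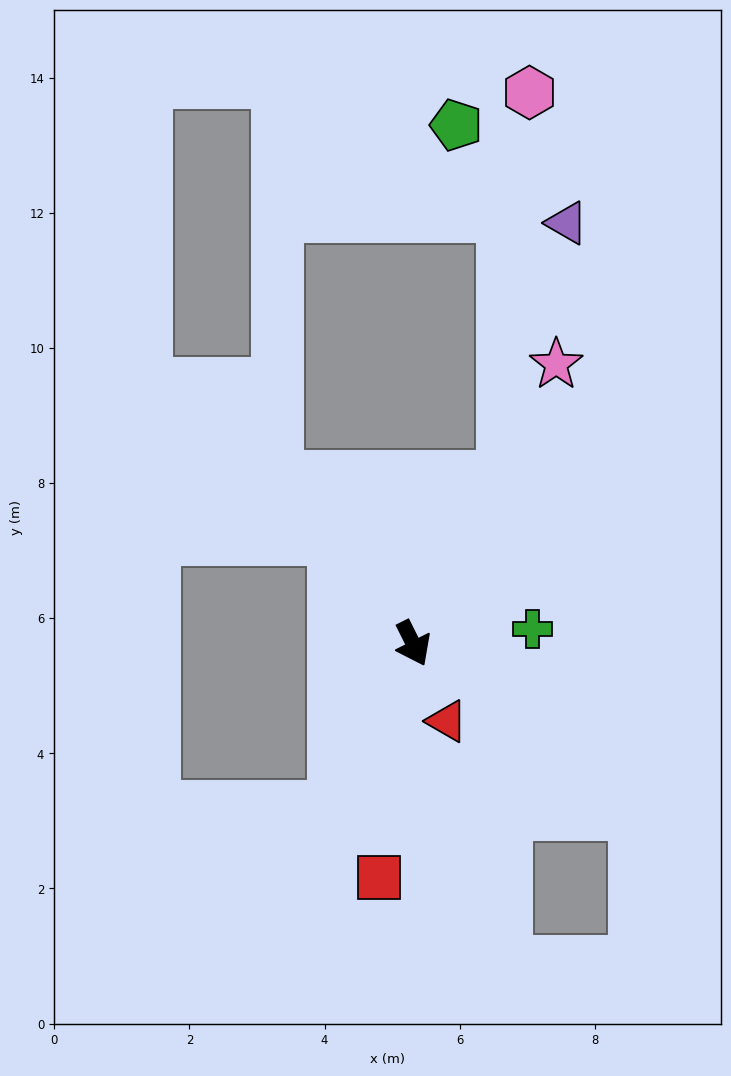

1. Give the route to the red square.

turn right 35°, forward 3.5 m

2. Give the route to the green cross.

turn left 70°, forward 1.8 m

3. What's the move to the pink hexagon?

blocked — turn left 124°, forward 2.8 m, then turn left 26°, forward 5.7 m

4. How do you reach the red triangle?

turn right 3°, forward 1.3 m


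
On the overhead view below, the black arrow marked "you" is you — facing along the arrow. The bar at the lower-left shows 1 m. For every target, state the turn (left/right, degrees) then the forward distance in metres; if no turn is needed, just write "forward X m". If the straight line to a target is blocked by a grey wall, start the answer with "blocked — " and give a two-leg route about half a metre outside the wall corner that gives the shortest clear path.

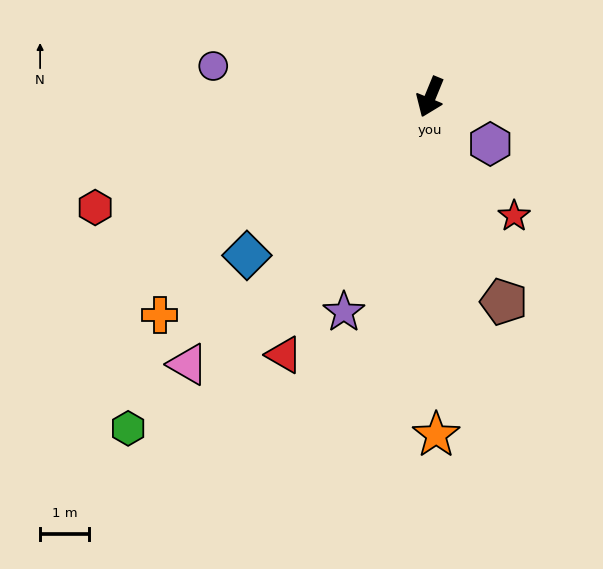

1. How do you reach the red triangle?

turn right 7°, forward 6.0 m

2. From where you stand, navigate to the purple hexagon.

turn left 74°, forward 1.5 m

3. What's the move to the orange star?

turn left 23°, forward 6.9 m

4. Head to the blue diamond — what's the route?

turn right 27°, forward 4.9 m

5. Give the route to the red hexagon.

turn right 49°, forward 7.2 m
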